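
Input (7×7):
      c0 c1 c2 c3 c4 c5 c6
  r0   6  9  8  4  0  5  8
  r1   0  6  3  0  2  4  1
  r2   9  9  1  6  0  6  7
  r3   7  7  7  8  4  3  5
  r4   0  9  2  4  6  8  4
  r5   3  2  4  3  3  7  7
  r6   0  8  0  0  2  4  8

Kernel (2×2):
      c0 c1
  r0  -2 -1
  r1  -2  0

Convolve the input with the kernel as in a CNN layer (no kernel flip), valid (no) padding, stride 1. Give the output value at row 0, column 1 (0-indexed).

-38

The receptive field on the input at this output position is [9 8 / 6 3]. Elementwise product with the kernel and sum: 9·-2 + 8·-1 + 6·-2.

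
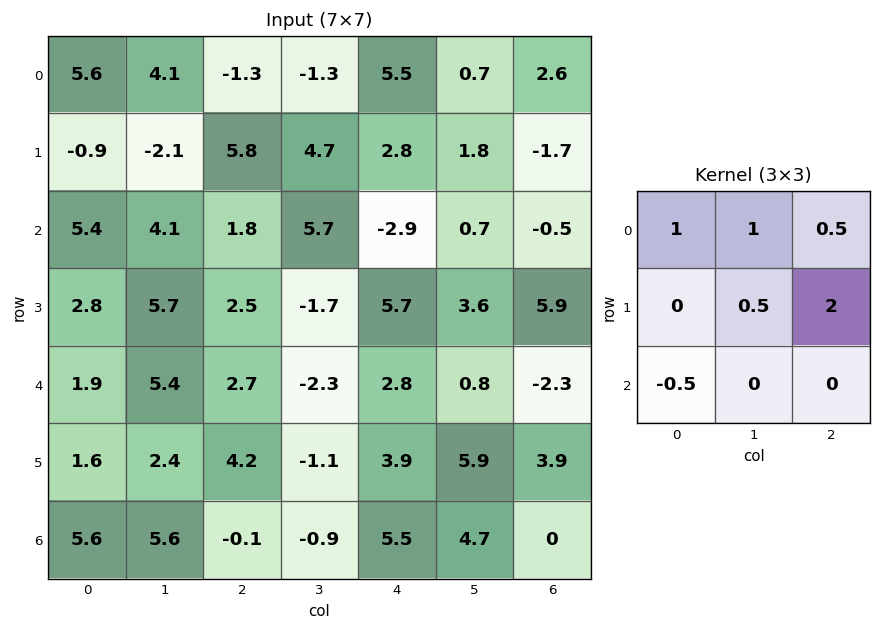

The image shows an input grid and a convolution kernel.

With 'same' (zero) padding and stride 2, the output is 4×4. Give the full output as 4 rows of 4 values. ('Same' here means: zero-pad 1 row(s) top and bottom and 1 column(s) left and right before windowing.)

Output[0,0]: The receptive field on the zero-padded input at this output position is [0 0 0 / 0 5.6 4.1 / 0 -0.9 -2.1]. Elementwise product with the kernel and sum: 0·1 + 0·1 + 0·0.5 + 5.6·0.5 + 4.1·2 + 0·-0.5.
Output[0,1]: The receptive field on the zero-padded input at this output position is [0 0 0 / 4.1 -1.3 -1.3 / -2.1 5.8 4.7]. Elementwise product with the kernel and sum: 0·1 + 0·1 + 0·0.5 + -1.3·0.5 + -1.3·2 + -2.1·-0.5.

11 -2.2 1.8 0.4
8.95 15.5 9.2 -1.95
17.4 2.9 9.35 5.4
16.8 4.2 17.9 9.8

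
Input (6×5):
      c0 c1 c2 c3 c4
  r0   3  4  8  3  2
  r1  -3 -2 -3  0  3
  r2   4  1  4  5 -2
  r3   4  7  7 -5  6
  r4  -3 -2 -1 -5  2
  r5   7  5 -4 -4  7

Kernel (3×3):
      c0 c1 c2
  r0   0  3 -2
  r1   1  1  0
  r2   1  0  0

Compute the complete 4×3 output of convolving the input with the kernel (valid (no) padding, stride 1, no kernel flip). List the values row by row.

Output[0,0]: The receptive field on the input at this output position is [3 4 8 / -3 -2 -3 / 4 1 4]. Elementwise product with the kernel and sum: 4·3 + 8·-2 + -3·1 + -2·1 + 4·1.

-5 14 6
9 3 10
3 14 20
9 33 -37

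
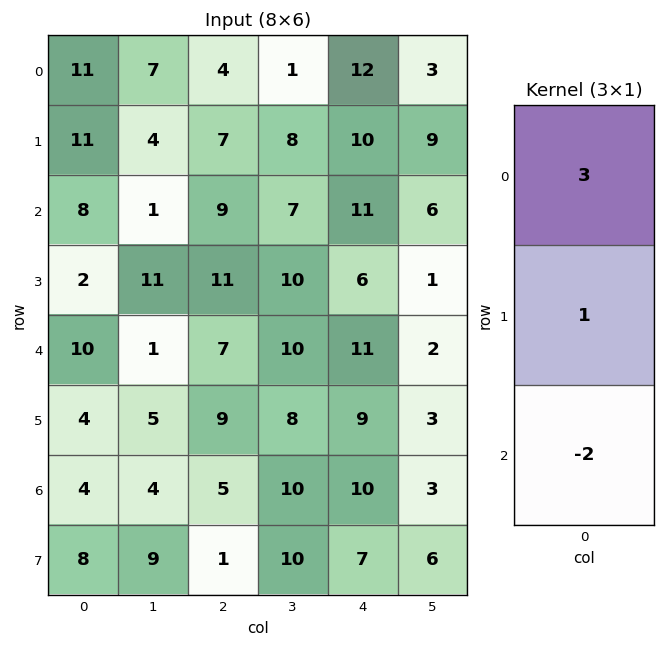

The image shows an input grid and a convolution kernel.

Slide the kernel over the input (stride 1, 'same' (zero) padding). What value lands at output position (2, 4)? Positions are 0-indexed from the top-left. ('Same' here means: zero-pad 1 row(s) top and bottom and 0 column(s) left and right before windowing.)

29

The receptive field on the zero-padded input at this output position is [10 / 11 / 6]. Elementwise product with the kernel and sum: 10·3 + 11·1 + 6·-2.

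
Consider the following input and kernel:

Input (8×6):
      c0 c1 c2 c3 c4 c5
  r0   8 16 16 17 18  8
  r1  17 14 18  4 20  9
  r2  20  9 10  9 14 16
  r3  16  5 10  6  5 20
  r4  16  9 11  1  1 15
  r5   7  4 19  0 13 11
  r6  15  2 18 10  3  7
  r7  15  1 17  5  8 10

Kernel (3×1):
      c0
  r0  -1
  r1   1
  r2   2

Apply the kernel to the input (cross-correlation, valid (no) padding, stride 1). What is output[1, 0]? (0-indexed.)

35

The receptive field on the input at this output position is [17 / 20 / 16]. Elementwise product with the kernel and sum: 17·-1 + 20·1 + 16·2.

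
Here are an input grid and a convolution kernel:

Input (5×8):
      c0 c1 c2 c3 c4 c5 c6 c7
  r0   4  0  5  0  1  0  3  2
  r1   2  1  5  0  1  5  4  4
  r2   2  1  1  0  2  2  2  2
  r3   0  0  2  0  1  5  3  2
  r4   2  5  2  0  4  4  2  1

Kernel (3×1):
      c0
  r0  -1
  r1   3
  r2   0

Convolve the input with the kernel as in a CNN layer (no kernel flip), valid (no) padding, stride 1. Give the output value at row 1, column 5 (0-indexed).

The receptive field on the input at this output position is [5 / 2 / 5]. Elementwise product with the kernel and sum: 5·-1 + 2·3.

1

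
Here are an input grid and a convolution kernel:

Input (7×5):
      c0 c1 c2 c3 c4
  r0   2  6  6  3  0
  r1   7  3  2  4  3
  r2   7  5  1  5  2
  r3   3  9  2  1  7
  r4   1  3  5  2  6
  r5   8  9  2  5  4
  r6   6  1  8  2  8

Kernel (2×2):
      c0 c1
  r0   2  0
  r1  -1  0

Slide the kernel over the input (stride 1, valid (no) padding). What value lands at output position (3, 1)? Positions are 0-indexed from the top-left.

15

The receptive field on the input at this output position is [9 2 / 3 5]. Elementwise product with the kernel and sum: 9·2 + 3·-1.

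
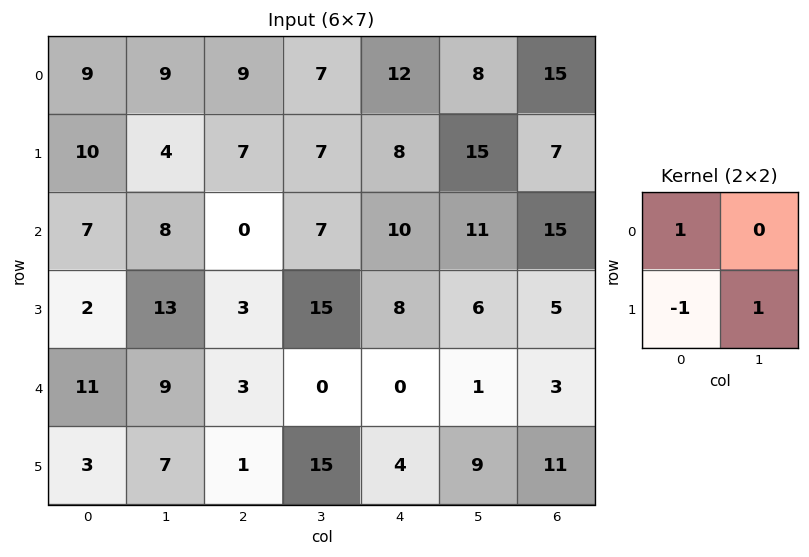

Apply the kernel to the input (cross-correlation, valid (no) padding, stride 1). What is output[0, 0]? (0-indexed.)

The receptive field on the input at this output position is [9 9 / 10 4]. Elementwise product with the kernel and sum: 9·1 + 10·-1 + 4·1.

3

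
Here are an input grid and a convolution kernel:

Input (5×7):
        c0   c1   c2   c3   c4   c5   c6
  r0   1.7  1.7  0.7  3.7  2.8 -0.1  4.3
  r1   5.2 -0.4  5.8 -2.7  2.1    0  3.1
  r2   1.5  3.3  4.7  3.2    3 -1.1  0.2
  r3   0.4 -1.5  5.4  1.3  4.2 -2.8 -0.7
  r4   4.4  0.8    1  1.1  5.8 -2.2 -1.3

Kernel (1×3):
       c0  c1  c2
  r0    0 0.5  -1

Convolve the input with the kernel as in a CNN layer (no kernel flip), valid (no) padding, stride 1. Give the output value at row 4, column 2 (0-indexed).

The receptive field on the input at this output position is [1 1.1 5.8]. Elementwise product with the kernel and sum: 1.1·0.5 + 5.8·-1.

-5.25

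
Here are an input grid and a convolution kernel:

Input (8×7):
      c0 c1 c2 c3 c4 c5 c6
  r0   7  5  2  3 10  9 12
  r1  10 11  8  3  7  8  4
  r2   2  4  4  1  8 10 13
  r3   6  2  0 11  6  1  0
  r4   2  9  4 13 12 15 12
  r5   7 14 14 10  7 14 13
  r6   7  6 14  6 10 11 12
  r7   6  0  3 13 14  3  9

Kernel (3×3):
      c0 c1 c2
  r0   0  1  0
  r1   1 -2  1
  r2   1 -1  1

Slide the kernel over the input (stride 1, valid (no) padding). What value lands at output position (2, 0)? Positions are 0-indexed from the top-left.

3

The receptive field on the input at this output position is [2 4 4 / 6 2 0 / 2 9 4]. Elementwise product with the kernel and sum: 4·1 + 6·1 + 2·-2 + 0·1 + 2·1 + 9·-1 + 4·1.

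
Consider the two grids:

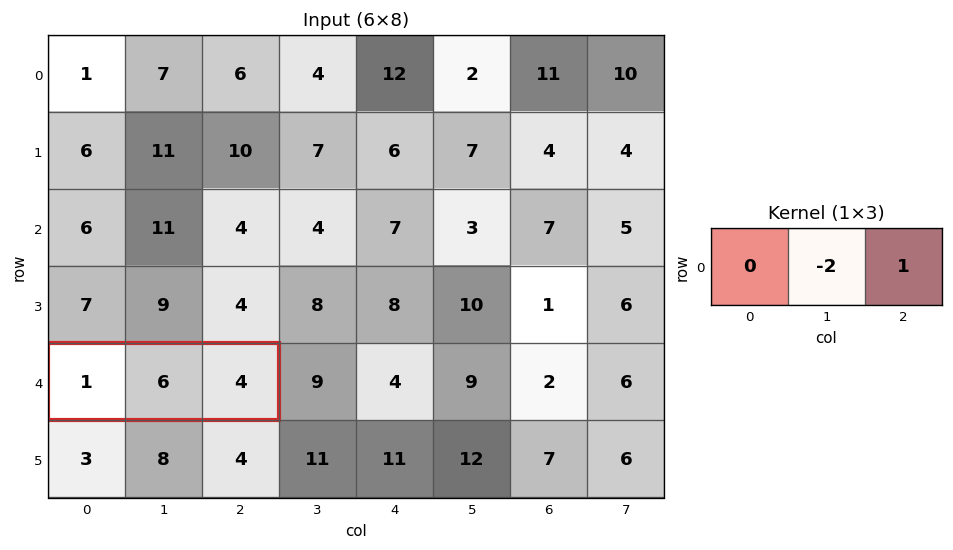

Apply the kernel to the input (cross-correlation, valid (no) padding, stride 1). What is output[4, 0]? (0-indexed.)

-8

The receptive field on the input at this output position is [1 6 4]. Elementwise product with the kernel and sum: 6·-2 + 4·1.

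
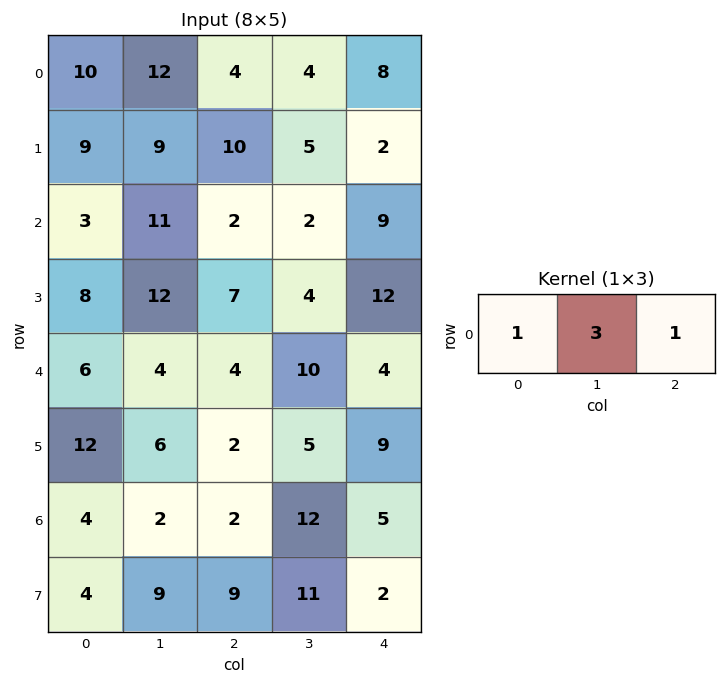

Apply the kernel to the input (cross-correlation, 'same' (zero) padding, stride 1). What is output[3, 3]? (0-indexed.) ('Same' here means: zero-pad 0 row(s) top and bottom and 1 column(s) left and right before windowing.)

31

The receptive field on the zero-padded input at this output position is [7 4 12]. Elementwise product with the kernel and sum: 7·1 + 4·3 + 12·1.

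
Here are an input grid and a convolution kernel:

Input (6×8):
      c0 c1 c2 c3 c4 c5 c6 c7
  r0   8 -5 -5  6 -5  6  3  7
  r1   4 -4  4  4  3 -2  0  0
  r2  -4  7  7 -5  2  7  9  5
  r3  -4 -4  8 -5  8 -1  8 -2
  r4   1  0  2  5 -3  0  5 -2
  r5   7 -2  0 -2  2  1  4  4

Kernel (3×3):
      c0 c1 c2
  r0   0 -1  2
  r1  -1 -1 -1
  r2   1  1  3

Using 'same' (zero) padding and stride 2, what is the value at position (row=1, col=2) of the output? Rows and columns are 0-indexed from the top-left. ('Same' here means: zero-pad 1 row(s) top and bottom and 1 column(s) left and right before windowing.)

The receptive field on the zero-padded input at this output position is [4 3 -2 / -5 2 7 / -5 8 -1]. Elementwise product with the kernel and sum: 3·-1 + -2·2 + -5·-1 + 2·-1 + 7·-1 + -5·1 + 8·1 + -1·3.

-11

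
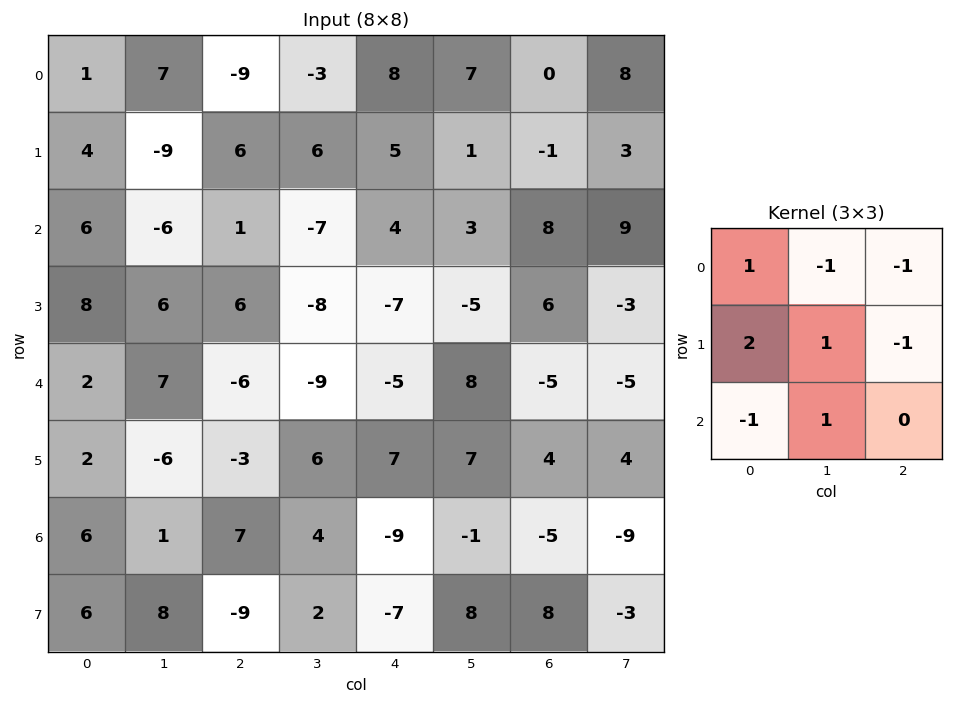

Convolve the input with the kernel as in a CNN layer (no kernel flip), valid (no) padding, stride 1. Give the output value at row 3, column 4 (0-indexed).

The receptive field on the input at this output position is [-7 -5 6 / -5 8 -5 / 7 7 4]. Elementwise product with the kernel and sum: -7·1 + -5·-1 + 6·-1 + -5·2 + 8·1 + -5·-1 + 7·-1 + 7·1.

-5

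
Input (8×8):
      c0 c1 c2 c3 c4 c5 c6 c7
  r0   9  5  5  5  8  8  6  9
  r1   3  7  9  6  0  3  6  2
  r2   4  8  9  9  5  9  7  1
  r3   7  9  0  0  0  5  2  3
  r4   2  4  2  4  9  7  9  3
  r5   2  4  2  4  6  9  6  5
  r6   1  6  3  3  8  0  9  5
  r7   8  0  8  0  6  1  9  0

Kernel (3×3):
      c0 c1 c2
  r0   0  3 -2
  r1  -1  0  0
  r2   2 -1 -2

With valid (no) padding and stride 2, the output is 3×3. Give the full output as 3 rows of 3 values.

-16 -11 -1
-5 -1 6
-4 -21 -5

Output[0,0]: The receptive field on the input at this output position is [9 5 5 / 3 7 9 / 4 8 9]. Elementwise product with the kernel and sum: 5·3 + 5·-2 + 3·-1 + 4·2 + 8·-1 + 9·-2.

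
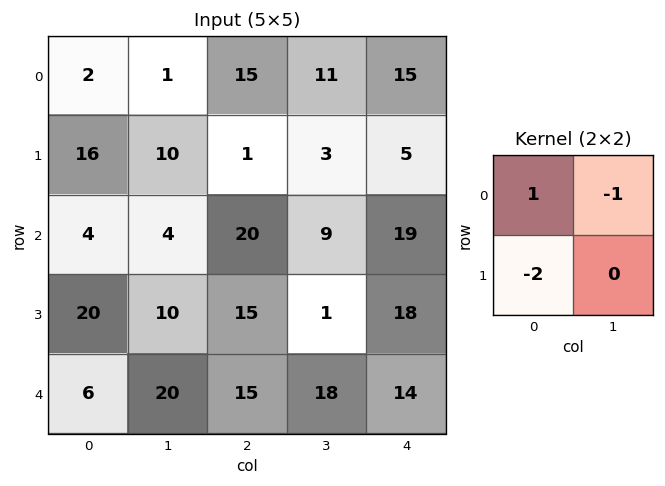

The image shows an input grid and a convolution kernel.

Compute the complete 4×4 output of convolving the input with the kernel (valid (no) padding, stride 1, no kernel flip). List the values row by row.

-31 -34 2 -10
-2 1 -42 -20
-40 -36 -19 -12
-2 -45 -16 -53

Output[0,0]: The receptive field on the input at this output position is [2 1 / 16 10]. Elementwise product with the kernel and sum: 2·1 + 1·-1 + 16·-2.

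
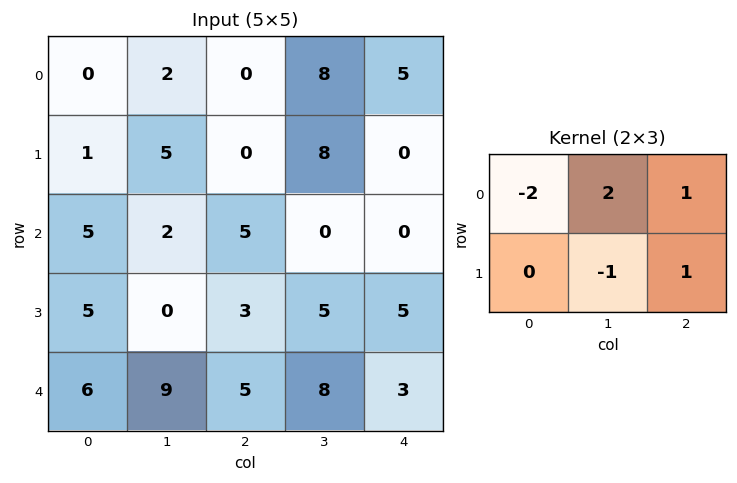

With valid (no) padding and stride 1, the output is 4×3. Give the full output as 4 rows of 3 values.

Output[0,0]: The receptive field on the input at this output position is [0 2 0 / 1 5 0]. Elementwise product with the kernel and sum: 0·-2 + 2·2 + 0·1 + 5·-1 + 0·1.

-1 12 13
11 -7 16
2 8 -10
-11 14 4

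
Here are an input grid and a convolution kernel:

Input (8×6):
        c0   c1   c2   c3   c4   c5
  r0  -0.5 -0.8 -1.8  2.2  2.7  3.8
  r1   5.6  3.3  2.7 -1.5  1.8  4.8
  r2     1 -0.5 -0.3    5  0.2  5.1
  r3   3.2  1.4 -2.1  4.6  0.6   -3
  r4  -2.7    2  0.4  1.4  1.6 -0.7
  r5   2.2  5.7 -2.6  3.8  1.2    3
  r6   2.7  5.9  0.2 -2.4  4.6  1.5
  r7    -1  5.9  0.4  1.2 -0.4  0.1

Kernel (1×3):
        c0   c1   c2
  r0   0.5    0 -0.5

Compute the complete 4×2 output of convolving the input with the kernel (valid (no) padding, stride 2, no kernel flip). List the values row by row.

Output[0,0]: The receptive field on the input at this output position is [-0.5 -0.8 -1.8]. Elementwise product with the kernel and sum: -0.5·0.5 + -1.8·-0.5.
Output[0,1]: The receptive field on the input at this output position is [-1.8 2.2 2.7]. Elementwise product with the kernel and sum: -1.8·0.5 + 2.7·-0.5.

0.65 -2.25
0.65 -0.25
-1.55 -0.6
1.25 -2.2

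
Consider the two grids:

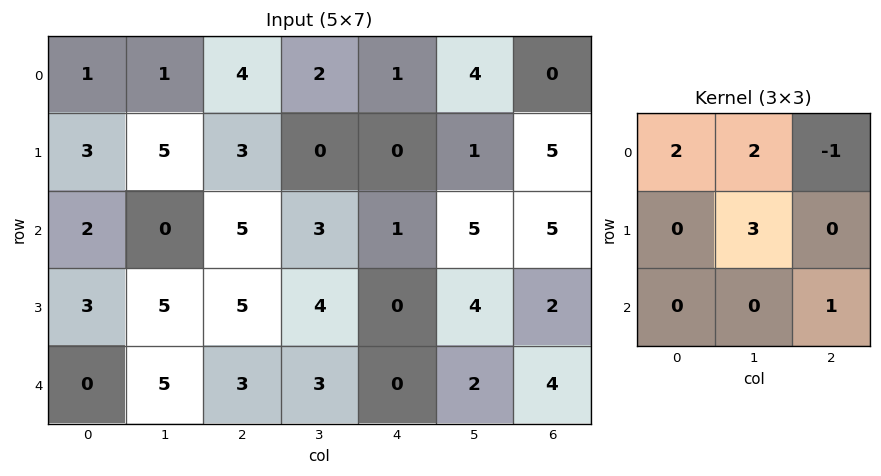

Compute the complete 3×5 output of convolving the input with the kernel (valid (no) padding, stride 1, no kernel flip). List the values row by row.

Output[0,0]: The receptive field on the input at this output position is [1 1 4 / 3 5 3 / 2 0 5]. Elementwise product with the kernel and sum: 1·2 + 1·2 + 4·-1 + 5·3 + 5·1.
Output[0,1]: The receptive field on the input at this output position is [1 4 2 / 5 3 0 / 0 5 3]. Elementwise product with the kernel and sum: 1·2 + 4·2 + 2·-1 + 3·3 + 3·1.

20 20 12 7 18
18 35 15 6 14
17 25 27 5 23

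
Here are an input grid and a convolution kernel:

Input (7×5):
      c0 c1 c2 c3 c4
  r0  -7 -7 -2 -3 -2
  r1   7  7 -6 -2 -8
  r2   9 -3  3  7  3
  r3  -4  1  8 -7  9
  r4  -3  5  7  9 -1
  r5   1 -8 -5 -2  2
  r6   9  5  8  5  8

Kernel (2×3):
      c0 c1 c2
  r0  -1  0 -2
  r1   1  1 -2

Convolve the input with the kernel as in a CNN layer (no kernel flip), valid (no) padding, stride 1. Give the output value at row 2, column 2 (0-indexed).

The receptive field on the input at this output position is [3 7 3 / 8 -7 9]. Elementwise product with the kernel and sum: 3·-1 + 3·-2 + 8·1 + -7·1 + 9·-2.

-26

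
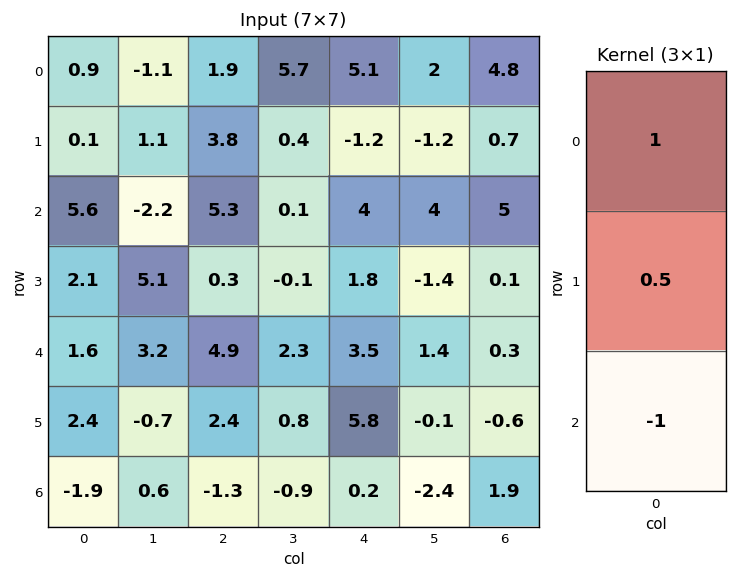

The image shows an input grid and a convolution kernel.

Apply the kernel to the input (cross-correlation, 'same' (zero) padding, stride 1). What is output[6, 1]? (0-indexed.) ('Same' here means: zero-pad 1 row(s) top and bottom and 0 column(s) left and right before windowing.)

-0.4

The receptive field on the zero-padded input at this output position is [-0.7 / 0.6 / 0]. Elementwise product with the kernel and sum: -0.7·1 + 0.6·0.5 + 0·-1.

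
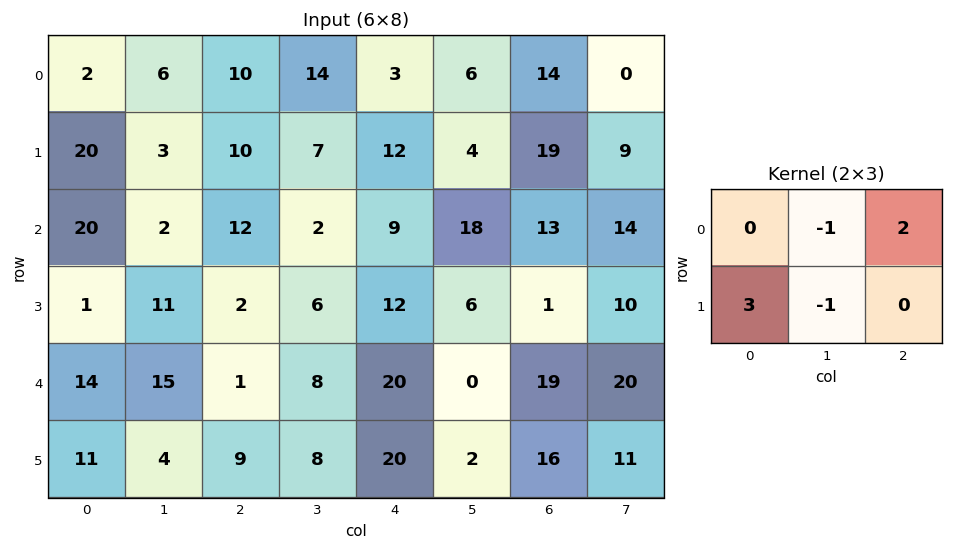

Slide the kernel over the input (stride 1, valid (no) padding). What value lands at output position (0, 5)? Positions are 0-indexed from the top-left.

-21

The receptive field on the input at this output position is [6 14 0 / 4 19 9]. Elementwise product with the kernel and sum: 14·-1 + 0·2 + 4·3 + 19·-1.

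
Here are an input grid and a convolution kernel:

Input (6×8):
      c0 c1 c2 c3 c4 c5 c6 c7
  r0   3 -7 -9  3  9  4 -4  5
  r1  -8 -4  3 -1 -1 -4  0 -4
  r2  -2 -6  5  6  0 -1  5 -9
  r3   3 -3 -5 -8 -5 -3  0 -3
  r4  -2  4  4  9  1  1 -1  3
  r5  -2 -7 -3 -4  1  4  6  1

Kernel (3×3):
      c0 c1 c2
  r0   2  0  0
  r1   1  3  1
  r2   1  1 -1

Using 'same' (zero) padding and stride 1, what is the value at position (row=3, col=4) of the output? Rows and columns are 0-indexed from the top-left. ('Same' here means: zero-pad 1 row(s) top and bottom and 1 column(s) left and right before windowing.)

-5

The receptive field on the zero-padded input at this output position is [6 0 -1 / -8 -5 -3 / 9 1 1]. Elementwise product with the kernel and sum: 6·2 + -8·1 + -5·3 + -3·1 + 9·1 + 1·1 + 1·-1.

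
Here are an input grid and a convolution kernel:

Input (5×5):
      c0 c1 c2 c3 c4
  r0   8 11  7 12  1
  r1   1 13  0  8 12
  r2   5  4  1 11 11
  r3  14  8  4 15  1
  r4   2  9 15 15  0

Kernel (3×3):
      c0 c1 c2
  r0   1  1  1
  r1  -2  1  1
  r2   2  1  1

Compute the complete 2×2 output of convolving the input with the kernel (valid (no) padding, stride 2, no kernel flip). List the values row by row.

52 64
22 76

Output[0,0]: The receptive field on the input at this output position is [8 11 7 / 1 13 0 / 5 4 1]. Elementwise product with the kernel and sum: 8·1 + 11·1 + 7·1 + 1·-2 + 13·1 + 0·1 + 5·2 + 4·1 + 1·1.
Output[0,1]: The receptive field on the input at this output position is [7 12 1 / 0 8 12 / 1 11 11]. Elementwise product with the kernel and sum: 7·1 + 12·1 + 1·1 + 0·-2 + 8·1 + 12·1 + 1·2 + 11·1 + 11·1.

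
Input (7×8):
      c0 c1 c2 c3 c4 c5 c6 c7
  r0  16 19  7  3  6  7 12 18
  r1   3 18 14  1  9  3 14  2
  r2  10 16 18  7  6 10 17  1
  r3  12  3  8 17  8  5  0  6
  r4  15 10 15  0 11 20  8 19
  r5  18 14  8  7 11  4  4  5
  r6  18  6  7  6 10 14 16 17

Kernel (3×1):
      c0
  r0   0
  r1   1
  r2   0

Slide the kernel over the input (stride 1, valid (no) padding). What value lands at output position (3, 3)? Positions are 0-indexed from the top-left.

The receptive field on the input at this output position is [17 / 0 / 7]. Elementwise product with the kernel and sum: 0·1.

0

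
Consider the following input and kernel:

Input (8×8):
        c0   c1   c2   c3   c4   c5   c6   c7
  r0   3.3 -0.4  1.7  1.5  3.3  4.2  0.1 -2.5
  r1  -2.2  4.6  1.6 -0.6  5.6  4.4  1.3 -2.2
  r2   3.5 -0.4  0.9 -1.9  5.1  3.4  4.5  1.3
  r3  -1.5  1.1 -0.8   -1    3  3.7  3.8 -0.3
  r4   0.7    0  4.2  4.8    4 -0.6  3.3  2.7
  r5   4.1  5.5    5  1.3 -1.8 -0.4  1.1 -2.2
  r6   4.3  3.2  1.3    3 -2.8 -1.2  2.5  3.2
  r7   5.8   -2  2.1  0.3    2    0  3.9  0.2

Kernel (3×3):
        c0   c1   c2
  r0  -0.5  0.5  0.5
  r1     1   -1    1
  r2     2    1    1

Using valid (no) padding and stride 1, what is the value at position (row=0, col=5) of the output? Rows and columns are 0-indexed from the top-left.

The receptive field on the input at this output position is [4.2 0.1 -2.5 / 4.4 1.3 -2.2 / 3.4 4.5 1.3]. Elementwise product with the kernel and sum: 4.2·-0.5 + 0.1·0.5 + -2.5·0.5 + 4.4·1 + 1.3·-1 + -2.2·1 + 3.4·2 + 4.5·1 + 1.3·1.

10.2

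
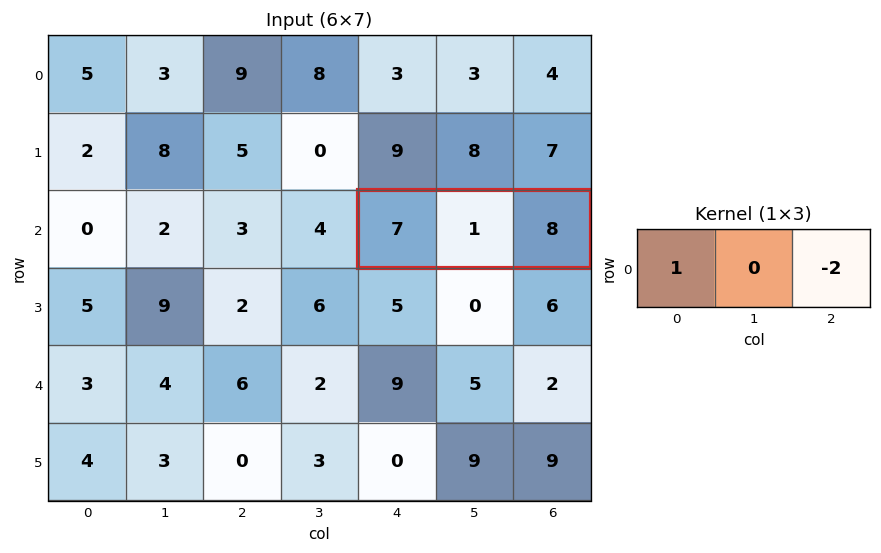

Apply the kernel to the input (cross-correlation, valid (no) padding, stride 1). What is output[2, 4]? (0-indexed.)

-9

The receptive field on the input at this output position is [7 1 8]. Elementwise product with the kernel and sum: 7·1 + 8·-2.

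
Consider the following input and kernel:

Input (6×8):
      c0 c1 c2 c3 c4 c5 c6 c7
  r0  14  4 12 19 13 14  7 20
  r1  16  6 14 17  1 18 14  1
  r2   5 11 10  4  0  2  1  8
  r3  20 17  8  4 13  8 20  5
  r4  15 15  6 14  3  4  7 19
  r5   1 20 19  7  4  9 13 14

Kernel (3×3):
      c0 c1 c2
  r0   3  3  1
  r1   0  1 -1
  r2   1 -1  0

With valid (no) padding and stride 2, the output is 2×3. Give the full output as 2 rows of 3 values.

Output[0,0]: The receptive field on the input at this output position is [14 4 12 / 16 6 14 / 5 11 10]. Elementwise product with the kernel and sum: 14·3 + 4·3 + 12·1 + 6·1 + 14·-1 + 5·1 + 11·-1.
Output[0,1]: The receptive field on the input at this output position is [12 19 13 / 14 17 1 / 10 4 0]. Elementwise product with the kernel and sum: 12·3 + 19·3 + 13·1 + 17·1 + 1·-1 + 10·1 + 4·-1.

52 128 90
67 25 -6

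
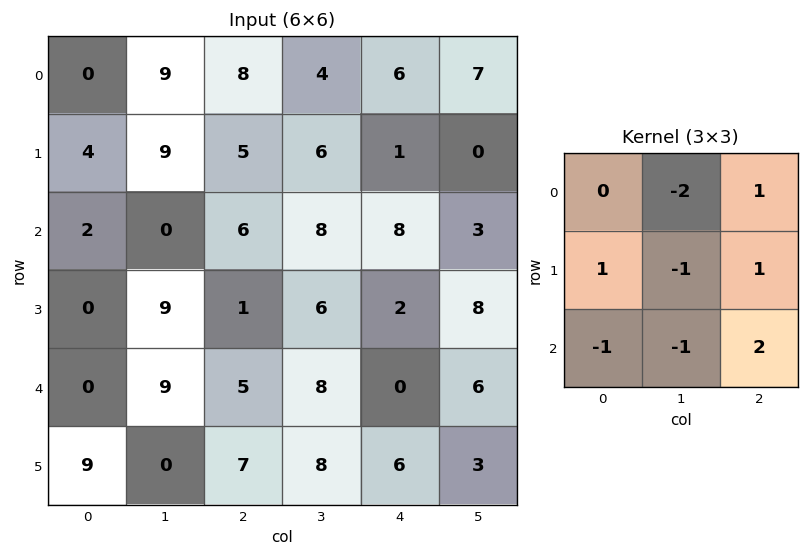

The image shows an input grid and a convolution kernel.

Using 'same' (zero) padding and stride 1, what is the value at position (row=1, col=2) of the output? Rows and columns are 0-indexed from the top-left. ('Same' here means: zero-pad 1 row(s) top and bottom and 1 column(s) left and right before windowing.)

The receptive field on the zero-padded input at this output position is [9 8 4 / 9 5 6 / 0 6 8]. Elementwise product with the kernel and sum: 8·-2 + 4·1 + 9·1 + 5·-1 + 6·1 + 0·-1 + 6·-1 + 8·2.

8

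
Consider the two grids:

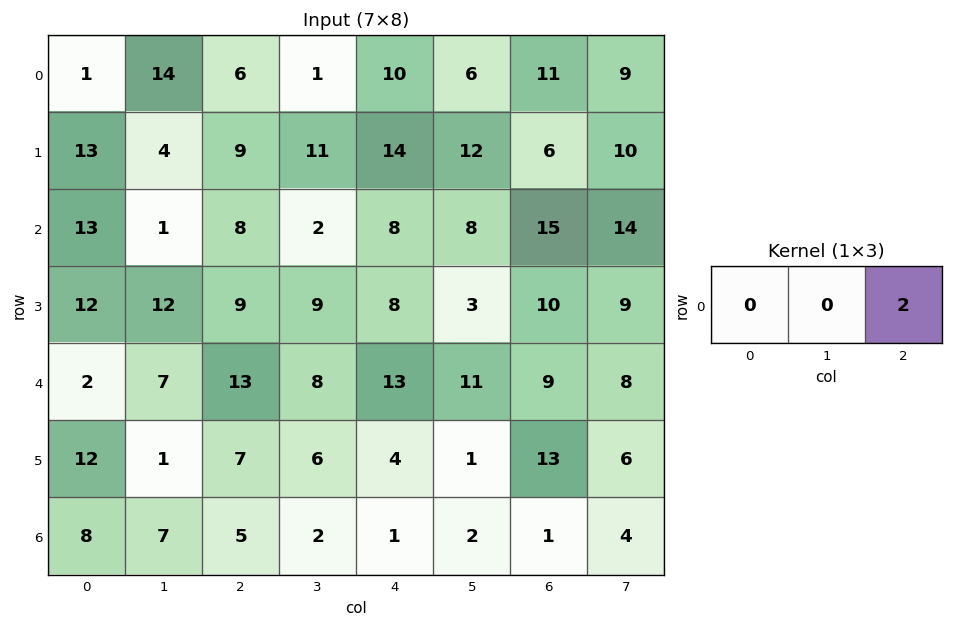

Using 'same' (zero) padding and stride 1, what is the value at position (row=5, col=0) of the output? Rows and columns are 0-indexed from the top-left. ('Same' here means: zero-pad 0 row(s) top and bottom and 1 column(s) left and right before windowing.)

The receptive field on the zero-padded input at this output position is [0 12 1]. Elementwise product with the kernel and sum: 1·2.

2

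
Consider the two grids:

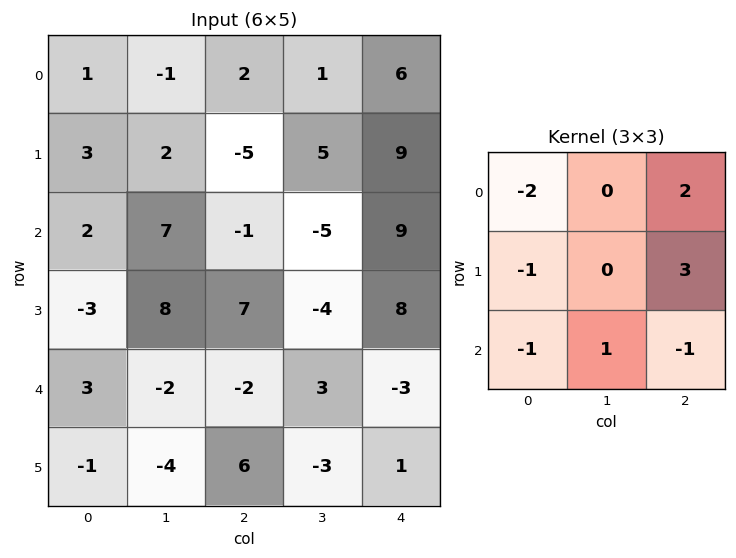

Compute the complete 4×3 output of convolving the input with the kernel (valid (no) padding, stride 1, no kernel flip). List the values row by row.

-10 14 27
-17 -13 37
15 -47 45
2 0 -15

Output[0,0]: The receptive field on the input at this output position is [1 -1 2 / 3 2 -5 / 2 7 -1]. Elementwise product with the kernel and sum: 1·-2 + 2·2 + 3·-1 + -5·3 + 2·-1 + 7·1 + -1·-1.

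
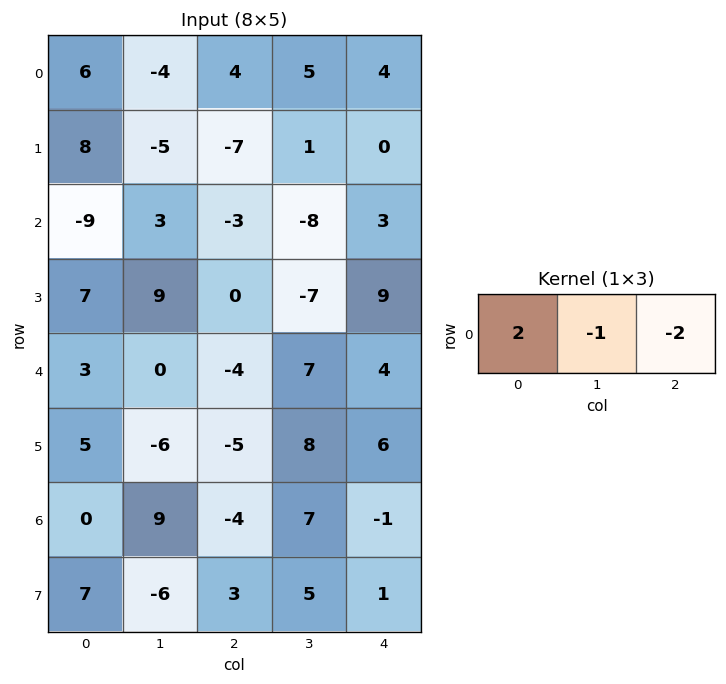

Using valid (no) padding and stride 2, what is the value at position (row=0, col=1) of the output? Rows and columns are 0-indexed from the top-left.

The receptive field on the input at this output position is [4 5 4]. Elementwise product with the kernel and sum: 4·2 + 5·-1 + 4·-2.

-5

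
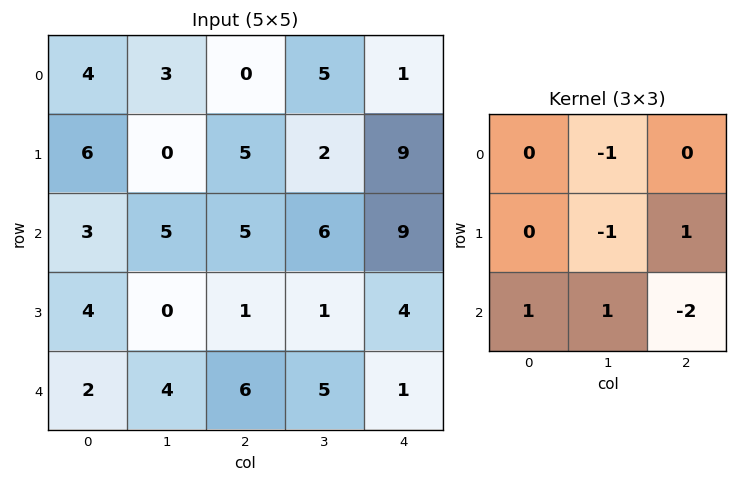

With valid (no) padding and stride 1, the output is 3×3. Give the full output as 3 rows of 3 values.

Output[0,0]: The receptive field on the input at this output position is [4 3 0 / 6 0 5 / 3 5 5]. Elementwise product with the kernel and sum: 3·-1 + 0·-1 + 5·1 + 3·1 + 5·1 + 5·-2.

0 -5 -5
2 -5 -5
-10 -5 6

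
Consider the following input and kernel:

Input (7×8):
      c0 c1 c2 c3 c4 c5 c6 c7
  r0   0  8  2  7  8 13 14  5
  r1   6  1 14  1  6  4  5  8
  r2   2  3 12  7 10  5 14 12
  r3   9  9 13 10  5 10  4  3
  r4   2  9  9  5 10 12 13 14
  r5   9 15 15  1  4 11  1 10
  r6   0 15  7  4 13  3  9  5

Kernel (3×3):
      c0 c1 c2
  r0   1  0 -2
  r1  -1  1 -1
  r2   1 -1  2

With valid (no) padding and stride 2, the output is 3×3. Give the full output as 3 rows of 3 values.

Output[0,0]: The receptive field on the input at this output position is [0 8 2 / 6 1 14 / 2 3 12]. Elementwise product with the kernel and sum: 0·1 + 2·-2 + 6·-1 + 1·1 + 14·-1 + 2·1 + 3·-1 + 12·2.

0 -8 6
-24 8 7
-26 0 18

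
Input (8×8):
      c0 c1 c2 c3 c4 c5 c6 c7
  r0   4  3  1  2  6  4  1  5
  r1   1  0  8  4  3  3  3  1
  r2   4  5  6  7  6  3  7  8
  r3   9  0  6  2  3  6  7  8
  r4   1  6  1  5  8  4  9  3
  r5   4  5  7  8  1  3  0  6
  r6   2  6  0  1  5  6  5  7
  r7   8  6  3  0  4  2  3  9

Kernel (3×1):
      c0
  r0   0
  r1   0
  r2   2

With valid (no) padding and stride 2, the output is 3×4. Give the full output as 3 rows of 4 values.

Output[0,0]: The receptive field on the input at this output position is [4 / 1 / 4]. Elementwise product with the kernel and sum: 4·2.
Output[0,1]: The receptive field on the input at this output position is [1 / 8 / 6]. Elementwise product with the kernel and sum: 6·2.

8 12 12 14
2 2 16 18
4 0 10 10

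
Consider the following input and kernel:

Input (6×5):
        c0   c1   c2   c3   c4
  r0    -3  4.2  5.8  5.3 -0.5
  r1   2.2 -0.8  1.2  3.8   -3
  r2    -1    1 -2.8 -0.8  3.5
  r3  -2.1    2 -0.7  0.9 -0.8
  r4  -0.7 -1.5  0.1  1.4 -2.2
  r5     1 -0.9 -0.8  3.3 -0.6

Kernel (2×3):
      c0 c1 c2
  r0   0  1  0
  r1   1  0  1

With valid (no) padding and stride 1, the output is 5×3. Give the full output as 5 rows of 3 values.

Output[0,0]: The receptive field on the input at this output position is [-3 4.2 5.8 / 2.2 -0.8 1.2]. Elementwise product with the kernel and sum: 4.2·1 + 2.2·1 + 1.2·1.
Output[0,1]: The receptive field on the input at this output position is [4.2 5.8 5.3 / -0.8 1.2 3.8]. Elementwise product with the kernel and sum: 5.8·1 + -0.8·1 + 3.8·1.

7.6 8.8 3.5
-4.6 1.4 4.5
-1.8 0.1 -2.3
1.4 -0.8 -1.2
-1.3 2.5 -0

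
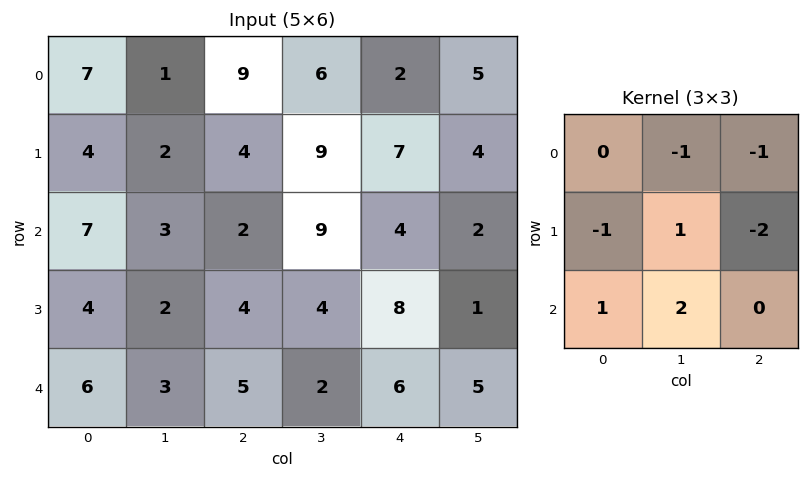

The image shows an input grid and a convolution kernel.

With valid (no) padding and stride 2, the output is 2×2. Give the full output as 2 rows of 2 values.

-7 3
-3 -20

Output[0,0]: The receptive field on the input at this output position is [7 1 9 / 4 2 4 / 7 3 2]. Elementwise product with the kernel and sum: 1·-1 + 9·-1 + 4·-1 + 2·1 + 4·-2 + 7·1 + 3·2.
Output[0,1]: The receptive field on the input at this output position is [9 6 2 / 4 9 7 / 2 9 4]. Elementwise product with the kernel and sum: 6·-1 + 2·-1 + 4·-1 + 9·1 + 7·-2 + 2·1 + 9·2.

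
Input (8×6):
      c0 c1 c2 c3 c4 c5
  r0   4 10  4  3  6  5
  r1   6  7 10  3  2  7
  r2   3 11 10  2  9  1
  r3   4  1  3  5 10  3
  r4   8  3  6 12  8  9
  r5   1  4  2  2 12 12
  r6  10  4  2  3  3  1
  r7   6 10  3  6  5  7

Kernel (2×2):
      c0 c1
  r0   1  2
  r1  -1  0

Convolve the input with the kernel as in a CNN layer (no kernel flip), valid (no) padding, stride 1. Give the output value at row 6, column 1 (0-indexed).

-2

The receptive field on the input at this output position is [4 2 / 10 3]. Elementwise product with the kernel and sum: 4·1 + 2·2 + 10·-1.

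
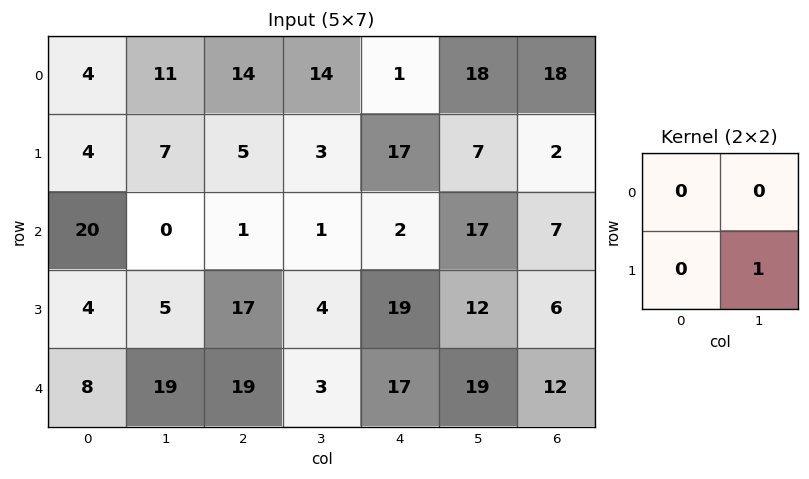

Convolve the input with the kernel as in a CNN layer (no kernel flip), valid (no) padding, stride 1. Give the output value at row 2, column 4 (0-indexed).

The receptive field on the input at this output position is [2 17 / 19 12]. Elementwise product with the kernel and sum: 12·1.

12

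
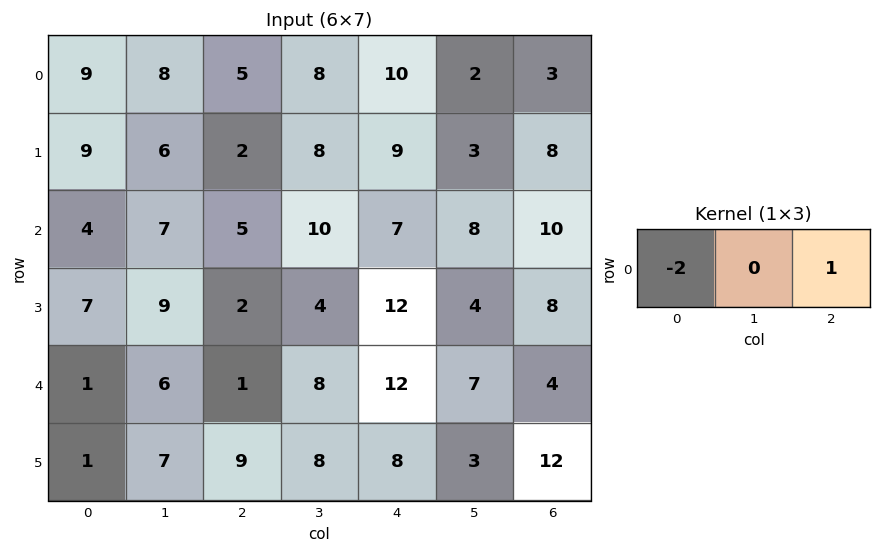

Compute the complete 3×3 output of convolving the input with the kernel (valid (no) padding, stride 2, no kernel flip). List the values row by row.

Output[0,0]: The receptive field on the input at this output position is [9 8 5]. Elementwise product with the kernel and sum: 9·-2 + 5·1.

-13 0 -17
-3 -3 -4
-1 10 -20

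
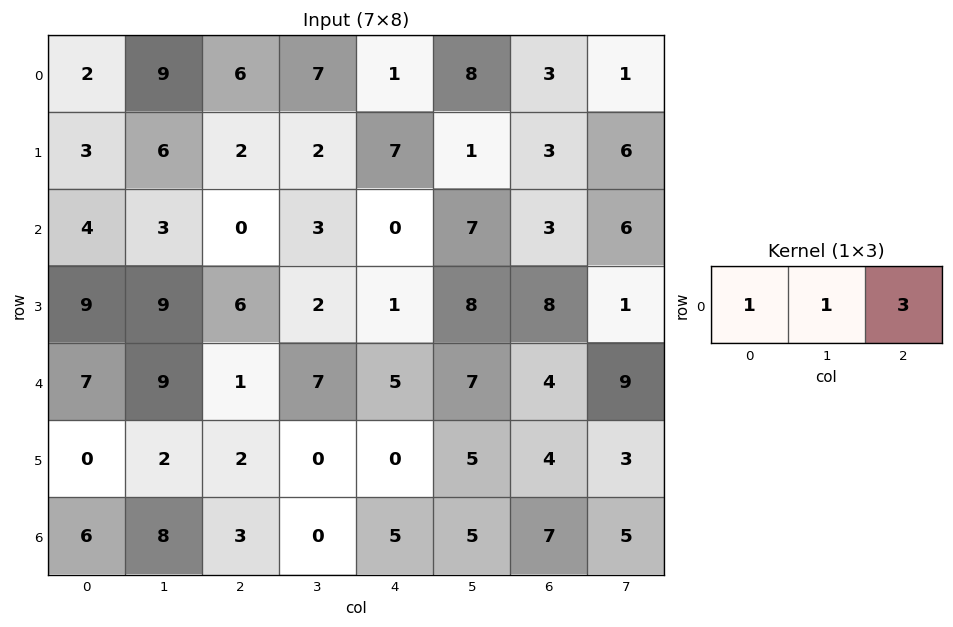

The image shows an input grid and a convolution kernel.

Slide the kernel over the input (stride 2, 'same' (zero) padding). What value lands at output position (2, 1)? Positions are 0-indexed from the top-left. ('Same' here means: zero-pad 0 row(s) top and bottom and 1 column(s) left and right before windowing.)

The receptive field on the zero-padded input at this output position is [9 1 7]. Elementwise product with the kernel and sum: 9·1 + 1·1 + 7·3.

31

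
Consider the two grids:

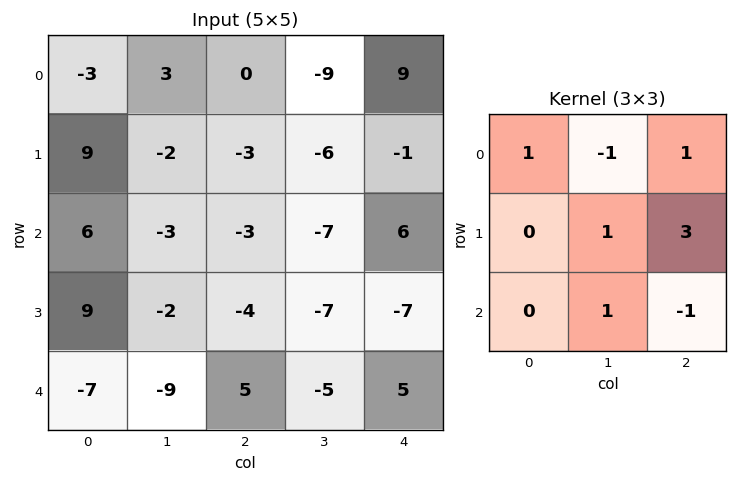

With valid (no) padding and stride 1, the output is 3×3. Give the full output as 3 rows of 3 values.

-17 -23 -4
-2 -26 13
-22 -22 -28

Output[0,0]: The receptive field on the input at this output position is [-3 3 0 / 9 -2 -3 / 6 -3 -3]. Elementwise product with the kernel and sum: -3·1 + 3·-1 + 0·1 + -2·1 + -3·3 + -3·1 + -3·-1.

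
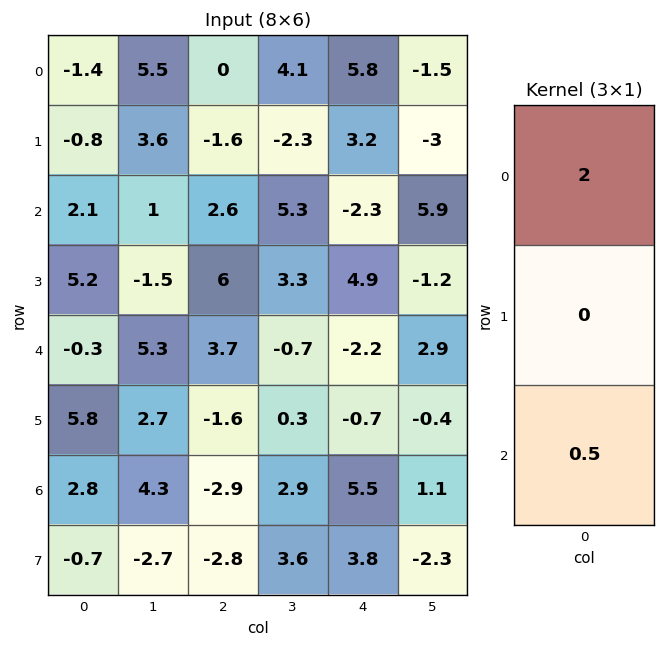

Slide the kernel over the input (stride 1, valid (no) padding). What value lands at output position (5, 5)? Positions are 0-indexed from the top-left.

-1.95

The receptive field on the input at this output position is [-0.4 / 1.1 / -2.3]. Elementwise product with the kernel and sum: -0.4·2 + -2.3·0.5.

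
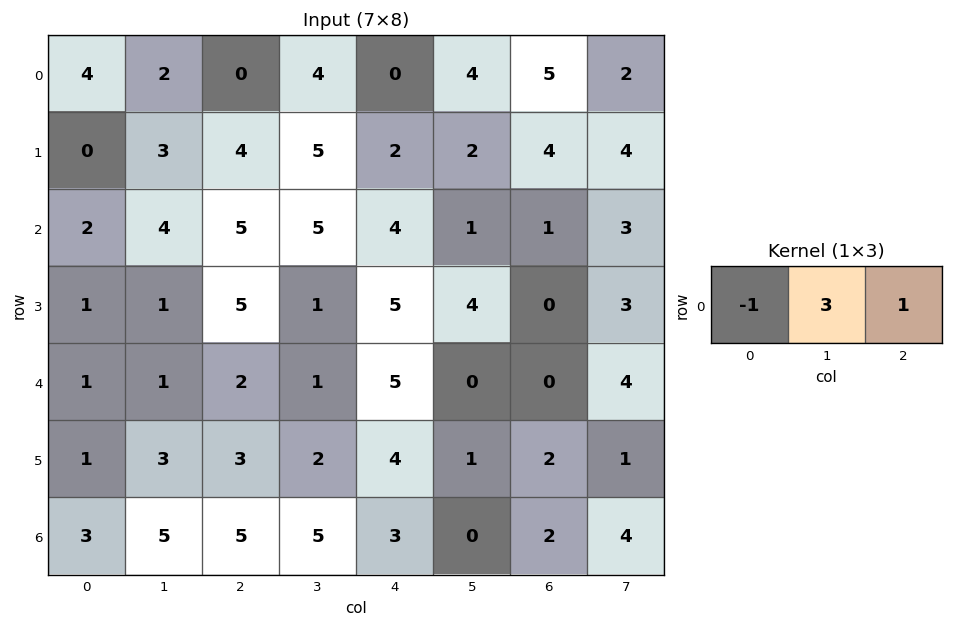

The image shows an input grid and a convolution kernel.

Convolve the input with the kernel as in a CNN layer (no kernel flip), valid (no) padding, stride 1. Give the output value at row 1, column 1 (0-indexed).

14

The receptive field on the input at this output position is [3 4 5]. Elementwise product with the kernel and sum: 3·-1 + 4·3 + 5·1.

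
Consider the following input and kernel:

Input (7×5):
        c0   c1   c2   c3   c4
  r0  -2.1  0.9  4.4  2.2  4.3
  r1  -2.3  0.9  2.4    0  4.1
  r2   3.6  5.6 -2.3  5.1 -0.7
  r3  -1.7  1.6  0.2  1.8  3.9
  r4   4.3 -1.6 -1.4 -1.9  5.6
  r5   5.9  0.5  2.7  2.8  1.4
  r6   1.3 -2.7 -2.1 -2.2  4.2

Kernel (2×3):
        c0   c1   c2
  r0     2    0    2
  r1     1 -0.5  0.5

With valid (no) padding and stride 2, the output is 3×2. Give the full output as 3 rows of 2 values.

Output[0,0]: The receptive field on the input at this output position is [-2.1 0.9 4.4 / -2.3 0.9 2.4]. Elementwise product with the kernel and sum: -2.1·2 + 4.4·2 + -2.3·1 + 0.9·-0.5 + 2.4·0.5.

3.05 21.85
0.2 -4.75
12.8 10.4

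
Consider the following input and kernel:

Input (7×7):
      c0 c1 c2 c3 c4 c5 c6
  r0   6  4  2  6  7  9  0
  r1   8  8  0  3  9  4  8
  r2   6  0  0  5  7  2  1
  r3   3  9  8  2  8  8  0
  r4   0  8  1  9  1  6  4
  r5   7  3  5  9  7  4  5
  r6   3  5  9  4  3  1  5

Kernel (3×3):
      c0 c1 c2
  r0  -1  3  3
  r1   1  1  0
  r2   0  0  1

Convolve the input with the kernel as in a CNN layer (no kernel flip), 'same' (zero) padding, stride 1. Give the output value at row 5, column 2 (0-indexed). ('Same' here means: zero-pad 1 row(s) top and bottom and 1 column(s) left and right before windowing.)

The receptive field on the zero-padded input at this output position is [8 1 9 / 3 5 9 / 5 9 4]. Elementwise product with the kernel and sum: 8·-1 + 1·3 + 9·3 + 3·1 + 5·1 + 4·1.

34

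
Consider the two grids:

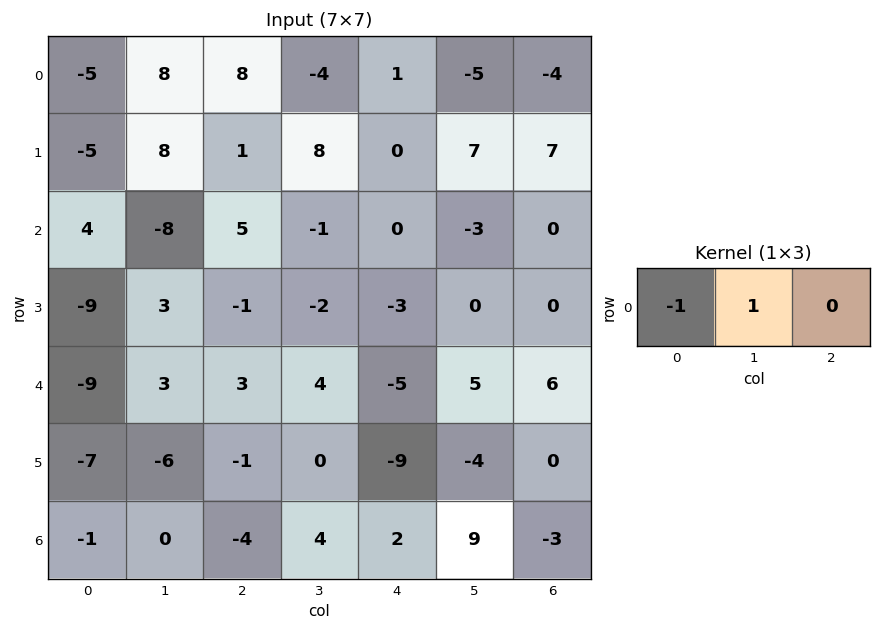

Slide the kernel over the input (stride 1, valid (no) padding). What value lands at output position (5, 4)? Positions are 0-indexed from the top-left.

The receptive field on the input at this output position is [-9 -4 0]. Elementwise product with the kernel and sum: -9·-1 + -4·1.

5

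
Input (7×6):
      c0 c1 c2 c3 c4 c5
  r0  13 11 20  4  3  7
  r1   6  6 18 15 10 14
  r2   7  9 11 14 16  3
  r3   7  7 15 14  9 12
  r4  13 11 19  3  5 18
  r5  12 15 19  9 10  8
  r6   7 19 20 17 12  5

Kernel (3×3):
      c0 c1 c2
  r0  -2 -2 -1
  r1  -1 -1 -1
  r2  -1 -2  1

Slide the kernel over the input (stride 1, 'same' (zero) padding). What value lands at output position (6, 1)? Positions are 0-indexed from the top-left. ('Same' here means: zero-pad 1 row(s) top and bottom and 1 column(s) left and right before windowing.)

-119

The receptive field on the zero-padded input at this output position is [12 15 19 / 7 19 20 / 0 0 0]. Elementwise product with the kernel and sum: 12·-2 + 15·-2 + 19·-1 + 7·-1 + 19·-1 + 20·-1 + 0·-1 + 0·-2 + 0·1.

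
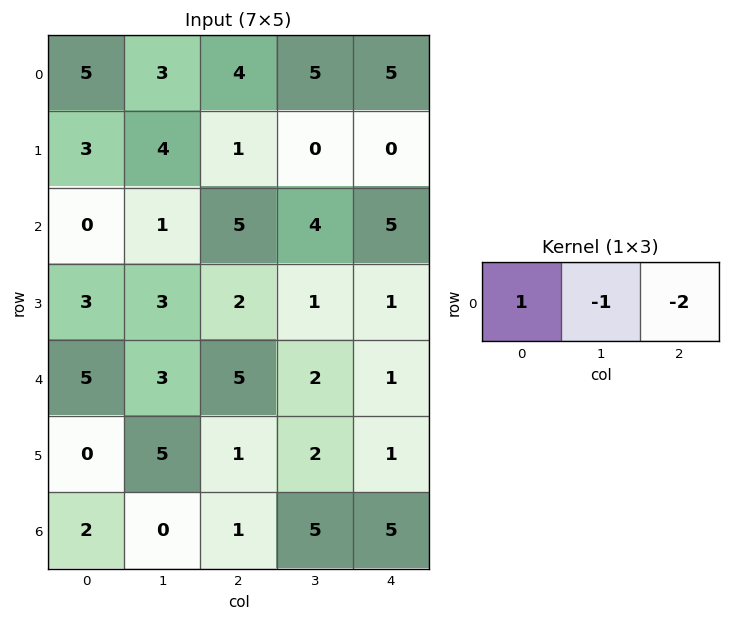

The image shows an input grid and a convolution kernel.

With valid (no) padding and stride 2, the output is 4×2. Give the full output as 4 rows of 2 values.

-6 -11
-11 -9
-8 1
0 -14

Output[0,0]: The receptive field on the input at this output position is [5 3 4]. Elementwise product with the kernel and sum: 5·1 + 3·-1 + 4·-2.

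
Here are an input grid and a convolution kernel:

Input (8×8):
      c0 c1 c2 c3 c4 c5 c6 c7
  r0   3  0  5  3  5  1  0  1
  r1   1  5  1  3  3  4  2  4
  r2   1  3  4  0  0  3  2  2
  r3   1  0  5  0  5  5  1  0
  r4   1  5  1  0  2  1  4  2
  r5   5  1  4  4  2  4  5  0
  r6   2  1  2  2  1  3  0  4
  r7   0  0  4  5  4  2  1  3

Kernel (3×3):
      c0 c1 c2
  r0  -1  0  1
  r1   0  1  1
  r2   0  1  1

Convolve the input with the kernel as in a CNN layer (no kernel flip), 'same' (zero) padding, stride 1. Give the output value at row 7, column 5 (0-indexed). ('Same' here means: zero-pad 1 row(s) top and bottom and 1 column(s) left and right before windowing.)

The receptive field on the zero-padded input at this output position is [1 3 0 / 4 2 1 / 0 0 0]. Elementwise product with the kernel and sum: 1·-1 + 0·1 + 2·1 + 1·1 + 0·1 + 0·1.

2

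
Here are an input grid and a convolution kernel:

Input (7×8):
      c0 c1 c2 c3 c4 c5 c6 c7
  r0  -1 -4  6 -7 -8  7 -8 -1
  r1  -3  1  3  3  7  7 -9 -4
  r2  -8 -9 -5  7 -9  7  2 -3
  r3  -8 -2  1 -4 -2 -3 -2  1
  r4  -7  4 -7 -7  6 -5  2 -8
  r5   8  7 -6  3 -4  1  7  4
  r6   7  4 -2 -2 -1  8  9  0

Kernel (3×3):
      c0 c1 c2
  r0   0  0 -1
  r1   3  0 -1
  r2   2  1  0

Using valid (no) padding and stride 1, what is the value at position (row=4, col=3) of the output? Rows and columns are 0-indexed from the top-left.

The receptive field on the input at this output position is [-7 6 -5 / 3 -4 1 / -2 -1 8]. Elementwise product with the kernel and sum: -5·-1 + 3·3 + 1·-1 + -2·2 + -1·1.

8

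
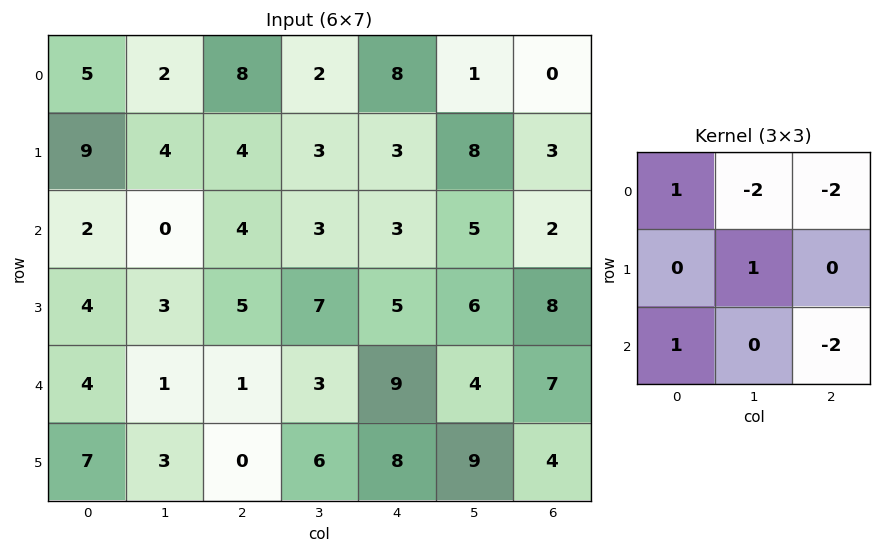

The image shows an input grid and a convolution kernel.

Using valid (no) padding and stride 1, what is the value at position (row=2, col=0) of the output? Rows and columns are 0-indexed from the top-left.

The receptive field on the input at this output position is [2 0 4 / 4 3 5 / 4 1 1]. Elementwise product with the kernel and sum: 2·1 + 0·-2 + 4·-2 + 3·1 + 4·1 + 1·-2.

-1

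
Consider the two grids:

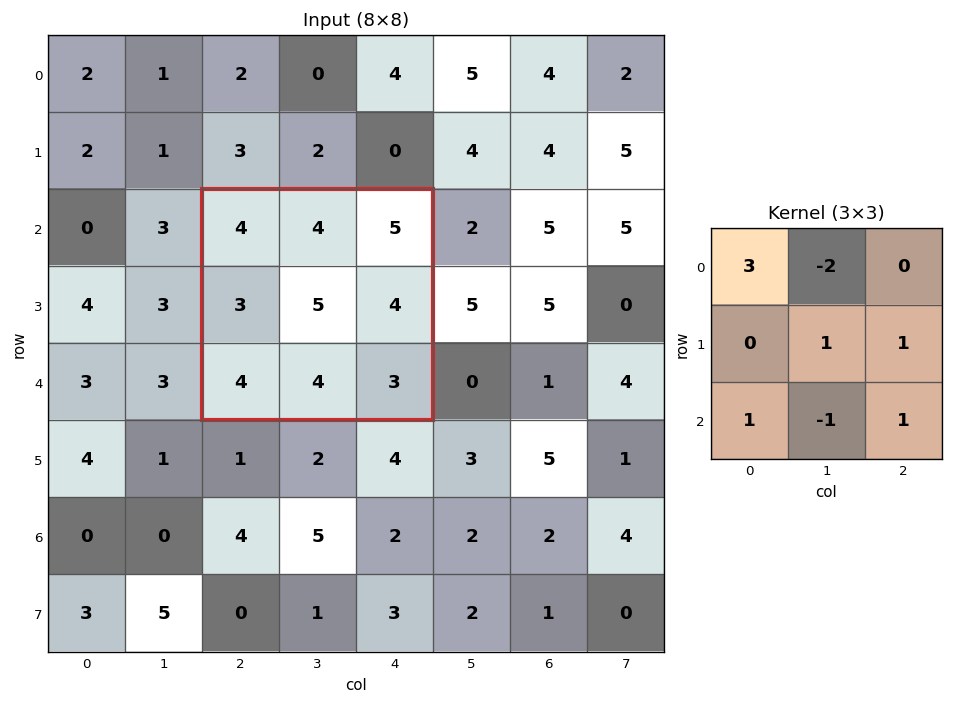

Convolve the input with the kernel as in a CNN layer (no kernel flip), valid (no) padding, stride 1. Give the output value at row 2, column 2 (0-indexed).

The receptive field on the input at this output position is [4 4 5 / 3 5 4 / 4 4 3]. Elementwise product with the kernel and sum: 4·3 + 4·-2 + 5·1 + 4·1 + 4·1 + 4·-1 + 3·1.

16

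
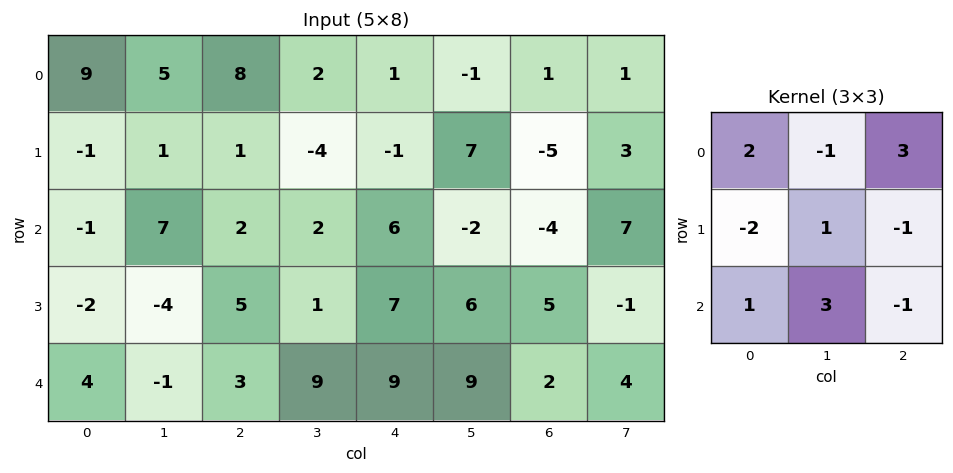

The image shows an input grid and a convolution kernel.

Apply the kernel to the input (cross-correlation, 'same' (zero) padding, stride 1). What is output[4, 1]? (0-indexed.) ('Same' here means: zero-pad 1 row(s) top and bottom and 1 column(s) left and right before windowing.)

3

The receptive field on the zero-padded input at this output position is [-2 -4 5 / 4 -1 3 / 0 0 0]. Elementwise product with the kernel and sum: -2·2 + -4·-1 + 5·3 + 4·-2 + -1·1 + 3·-1 + 0·1 + 0·3 + 0·-1.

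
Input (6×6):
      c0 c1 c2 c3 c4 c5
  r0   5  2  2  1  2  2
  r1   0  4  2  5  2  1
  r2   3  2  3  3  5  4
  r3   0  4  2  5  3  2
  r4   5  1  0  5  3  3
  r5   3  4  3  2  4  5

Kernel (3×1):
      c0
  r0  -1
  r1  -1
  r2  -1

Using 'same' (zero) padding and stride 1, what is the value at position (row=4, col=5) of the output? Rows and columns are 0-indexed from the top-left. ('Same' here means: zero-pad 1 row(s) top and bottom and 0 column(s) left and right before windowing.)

The receptive field on the zero-padded input at this output position is [2 / 3 / 5]. Elementwise product with the kernel and sum: 2·-1 + 3·-1 + 5·-1.

-10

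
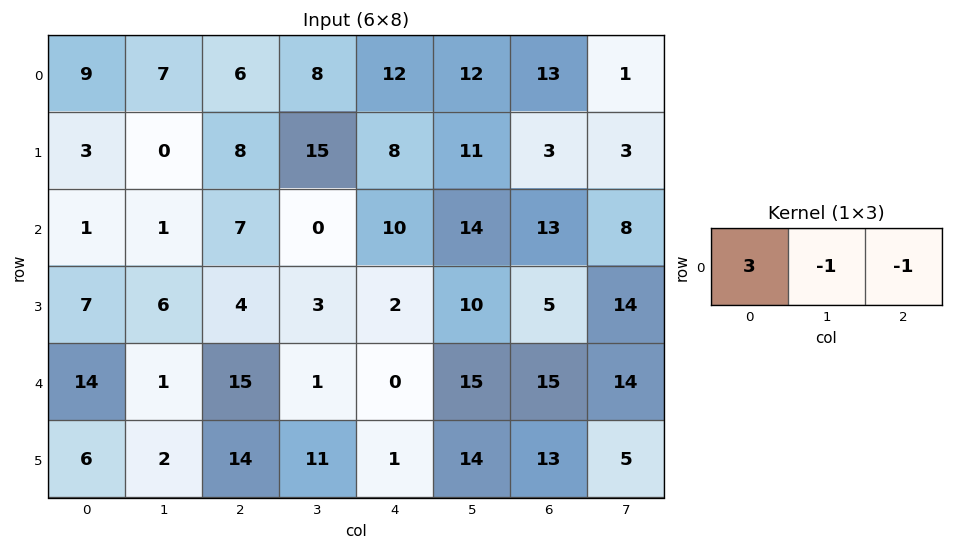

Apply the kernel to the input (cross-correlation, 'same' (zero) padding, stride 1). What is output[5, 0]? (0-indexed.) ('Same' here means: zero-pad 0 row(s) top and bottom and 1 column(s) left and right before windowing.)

The receptive field on the zero-padded input at this output position is [0 6 2]. Elementwise product with the kernel and sum: 0·3 + 6·-1 + 2·-1.

-8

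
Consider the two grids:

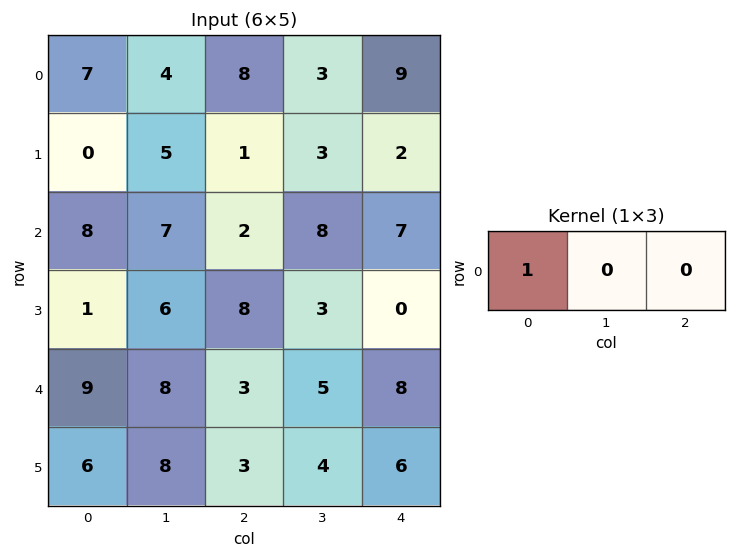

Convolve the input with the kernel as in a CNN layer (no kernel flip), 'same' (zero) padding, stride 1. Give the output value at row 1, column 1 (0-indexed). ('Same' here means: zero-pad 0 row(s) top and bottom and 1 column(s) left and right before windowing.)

0

The receptive field on the zero-padded input at this output position is [0 5 1]. Elementwise product with the kernel and sum: 0·1.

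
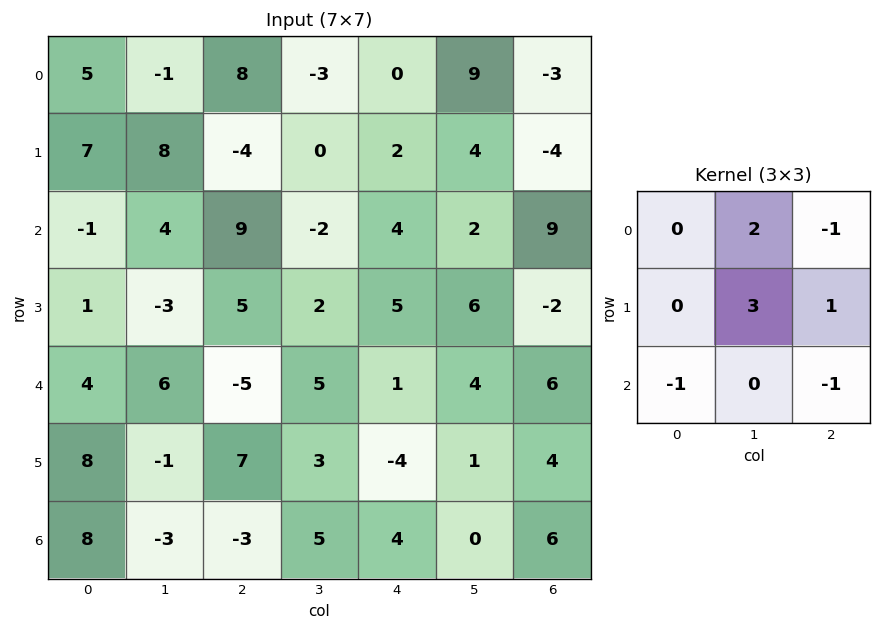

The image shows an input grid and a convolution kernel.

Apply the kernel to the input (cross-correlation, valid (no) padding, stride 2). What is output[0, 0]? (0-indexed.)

The receptive field on the input at this output position is [5 -1 8 / 7 8 -4 / -1 4 9]. Elementwise product with the kernel and sum: -1·2 + 8·-1 + 8·3 + -4·1 + -1·-1 + 9·-1.

2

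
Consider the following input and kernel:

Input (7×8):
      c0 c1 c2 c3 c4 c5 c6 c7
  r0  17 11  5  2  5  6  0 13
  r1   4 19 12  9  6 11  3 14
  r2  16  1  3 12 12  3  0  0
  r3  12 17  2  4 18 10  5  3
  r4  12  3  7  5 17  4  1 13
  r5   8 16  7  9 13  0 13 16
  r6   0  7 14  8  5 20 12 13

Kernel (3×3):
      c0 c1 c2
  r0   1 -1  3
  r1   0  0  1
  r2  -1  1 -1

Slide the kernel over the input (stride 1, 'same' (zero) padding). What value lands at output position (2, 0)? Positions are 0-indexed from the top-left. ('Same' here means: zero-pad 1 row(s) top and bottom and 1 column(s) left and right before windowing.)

The receptive field on the zero-padded input at this output position is [0 4 19 / 0 16 1 / 0 12 17]. Elementwise product with the kernel and sum: 0·1 + 4·-1 + 19·3 + 1·1 + 0·-1 + 12·1 + 17·-1.

49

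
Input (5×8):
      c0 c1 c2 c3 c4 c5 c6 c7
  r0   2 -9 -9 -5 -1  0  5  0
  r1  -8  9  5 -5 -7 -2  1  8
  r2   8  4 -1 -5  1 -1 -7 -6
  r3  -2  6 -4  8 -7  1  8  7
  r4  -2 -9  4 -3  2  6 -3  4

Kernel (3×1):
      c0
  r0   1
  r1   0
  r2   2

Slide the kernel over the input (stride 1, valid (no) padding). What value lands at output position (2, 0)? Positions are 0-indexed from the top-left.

4

The receptive field on the input at this output position is [8 / -2 / -2]. Elementwise product with the kernel and sum: 8·1 + -2·2.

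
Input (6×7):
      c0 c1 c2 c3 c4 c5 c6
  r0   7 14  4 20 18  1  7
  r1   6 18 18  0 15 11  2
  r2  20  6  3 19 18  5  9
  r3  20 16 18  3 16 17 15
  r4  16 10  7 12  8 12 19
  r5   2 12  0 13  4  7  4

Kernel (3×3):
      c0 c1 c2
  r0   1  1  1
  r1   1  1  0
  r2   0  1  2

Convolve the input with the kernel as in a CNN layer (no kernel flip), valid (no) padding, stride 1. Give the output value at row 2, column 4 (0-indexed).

115

The receptive field on the input at this output position is [18 5 9 / 16 17 15 / 8 12 19]. Elementwise product with the kernel and sum: 18·1 + 5·1 + 9·1 + 16·1 + 17·1 + 12·1 + 19·2.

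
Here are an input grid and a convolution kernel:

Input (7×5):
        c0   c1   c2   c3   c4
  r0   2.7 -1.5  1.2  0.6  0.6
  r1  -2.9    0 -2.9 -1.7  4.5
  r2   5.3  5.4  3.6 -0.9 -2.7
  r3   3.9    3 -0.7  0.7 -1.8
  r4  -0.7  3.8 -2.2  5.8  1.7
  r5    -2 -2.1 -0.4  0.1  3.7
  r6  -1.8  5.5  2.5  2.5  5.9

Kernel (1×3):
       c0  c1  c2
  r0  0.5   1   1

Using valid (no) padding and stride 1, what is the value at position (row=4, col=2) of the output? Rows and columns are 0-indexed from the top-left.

6.4

The receptive field on the input at this output position is [-2.2 5.8 1.7]. Elementwise product with the kernel and sum: -2.2·0.5 + 5.8·1 + 1.7·1.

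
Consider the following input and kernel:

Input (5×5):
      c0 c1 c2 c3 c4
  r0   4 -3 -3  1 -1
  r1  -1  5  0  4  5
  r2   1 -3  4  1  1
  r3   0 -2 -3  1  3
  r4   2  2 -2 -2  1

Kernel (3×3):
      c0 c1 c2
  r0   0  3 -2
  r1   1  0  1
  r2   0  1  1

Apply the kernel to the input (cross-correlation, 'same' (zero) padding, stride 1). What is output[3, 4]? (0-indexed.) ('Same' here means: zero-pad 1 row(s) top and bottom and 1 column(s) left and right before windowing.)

5

The receptive field on the zero-padded input at this output position is [1 1 0 / 1 3 0 / -2 1 0]. Elementwise product with the kernel and sum: 1·3 + 0·-2 + 1·1 + 0·1 + 1·1 + 0·1.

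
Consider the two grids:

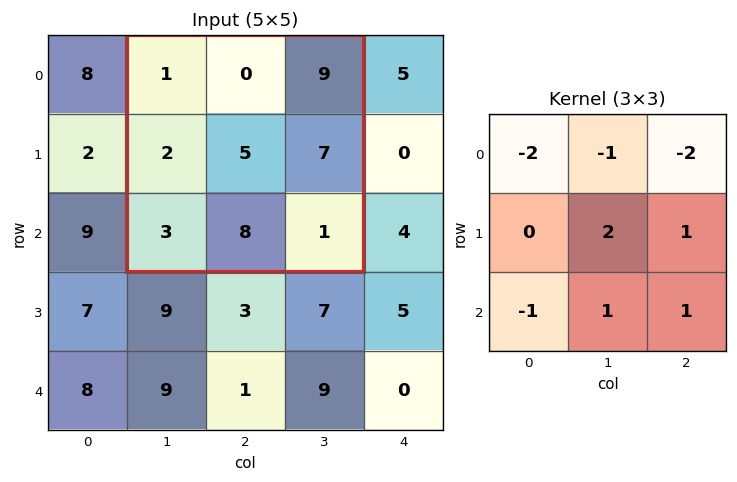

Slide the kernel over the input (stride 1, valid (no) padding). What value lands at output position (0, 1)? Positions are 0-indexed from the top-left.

The receptive field on the input at this output position is [1 0 9 / 2 5 7 / 3 8 1]. Elementwise product with the kernel and sum: 1·-2 + 0·-1 + 9·-2 + 5·2 + 7·1 + 3·-1 + 8·1 + 1·1.

3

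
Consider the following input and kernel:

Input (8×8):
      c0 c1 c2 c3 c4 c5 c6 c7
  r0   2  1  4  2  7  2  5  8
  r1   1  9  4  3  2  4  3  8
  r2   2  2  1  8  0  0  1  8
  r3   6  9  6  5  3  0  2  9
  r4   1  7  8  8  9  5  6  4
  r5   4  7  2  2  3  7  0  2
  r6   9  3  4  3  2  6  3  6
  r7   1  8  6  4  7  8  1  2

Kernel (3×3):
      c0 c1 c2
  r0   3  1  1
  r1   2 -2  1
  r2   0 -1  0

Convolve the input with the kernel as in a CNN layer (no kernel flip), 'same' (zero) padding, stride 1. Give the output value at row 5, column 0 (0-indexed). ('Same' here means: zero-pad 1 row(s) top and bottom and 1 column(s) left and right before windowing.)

-2

The receptive field on the zero-padded input at this output position is [0 1 7 / 0 4 7 / 0 9 3]. Elementwise product with the kernel and sum: 0·3 + 1·1 + 7·1 + 0·2 + 4·-2 + 7·1 + 9·-1.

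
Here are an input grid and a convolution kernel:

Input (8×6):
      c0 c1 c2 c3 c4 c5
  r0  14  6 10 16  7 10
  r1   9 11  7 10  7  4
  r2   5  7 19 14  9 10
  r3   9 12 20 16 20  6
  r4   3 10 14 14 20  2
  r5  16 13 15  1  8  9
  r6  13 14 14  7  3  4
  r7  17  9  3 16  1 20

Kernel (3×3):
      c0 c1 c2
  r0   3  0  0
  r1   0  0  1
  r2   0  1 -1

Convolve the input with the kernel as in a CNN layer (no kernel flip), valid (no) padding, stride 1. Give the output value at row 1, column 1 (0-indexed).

The receptive field on the input at this output position is [11 7 10 / 7 19 14 / 12 20 16]. Elementwise product with the kernel and sum: 11·3 + 14·1 + 20·1 + 16·-1.

51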